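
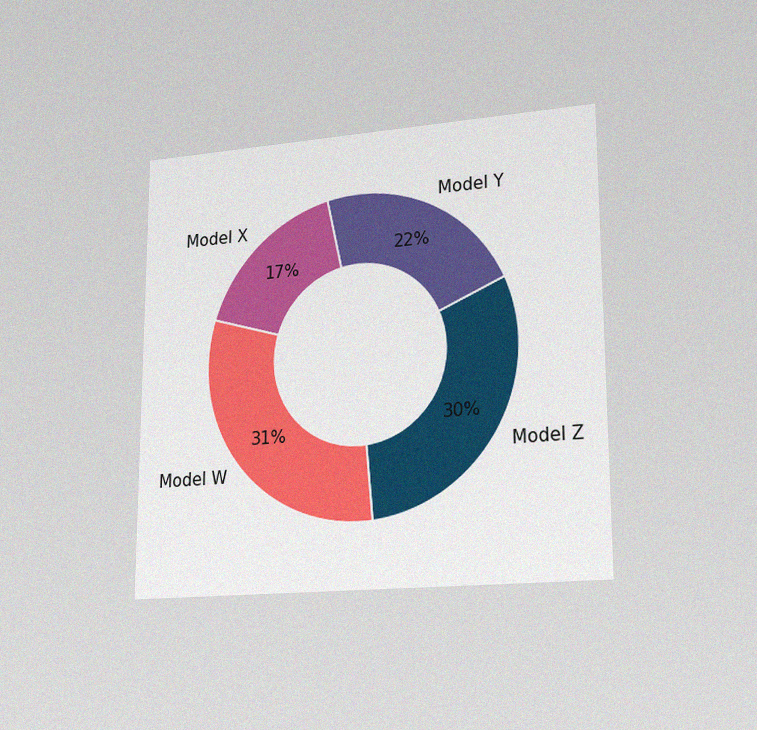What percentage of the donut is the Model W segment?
31%

The chart is viewed slightly from the right, with some photo noise. The Model W segment takes up 31% of the ring.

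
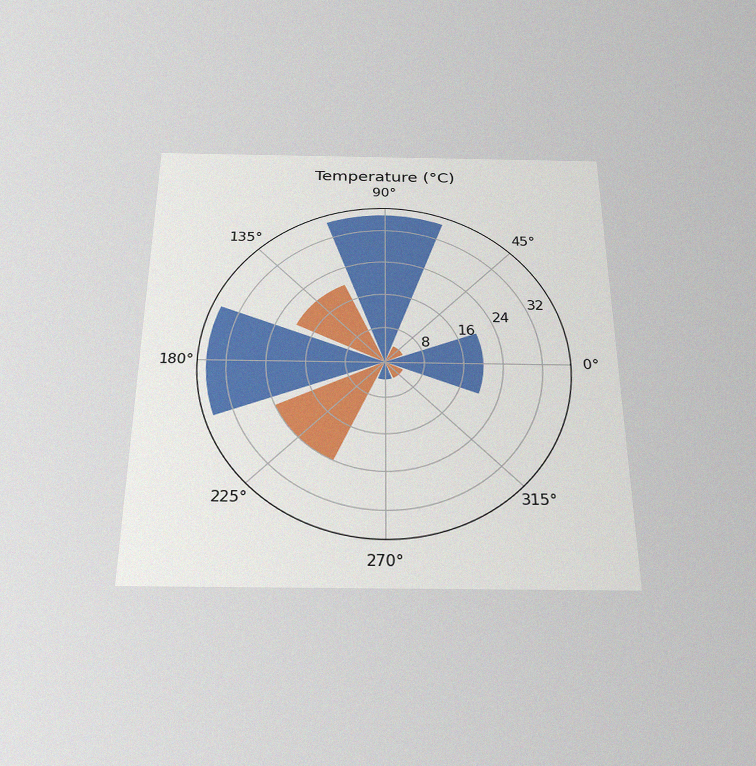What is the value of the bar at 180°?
The chart is viewed slightly from below, with some photo noise. The bar at 180° reaches 36°C on the radial axis.

36°C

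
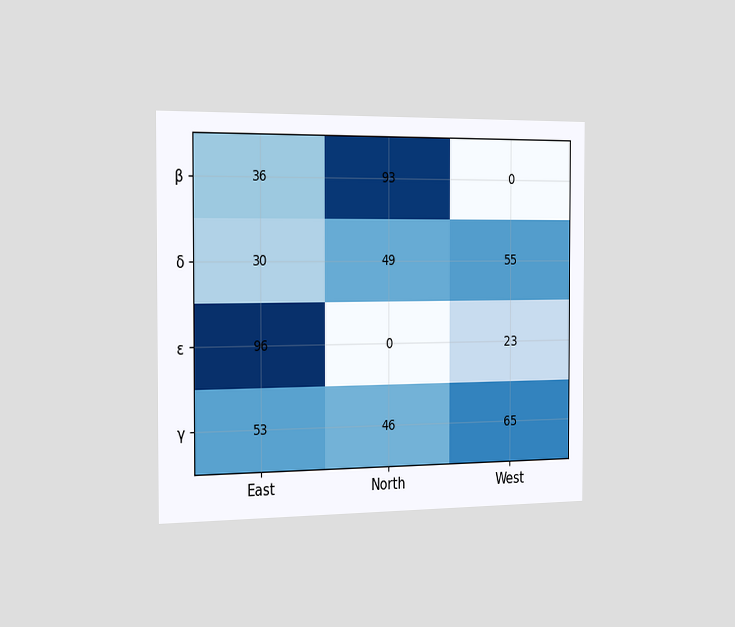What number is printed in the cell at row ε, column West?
The chart is viewed slightly from the left. The (ε, West) cell reads 23.

23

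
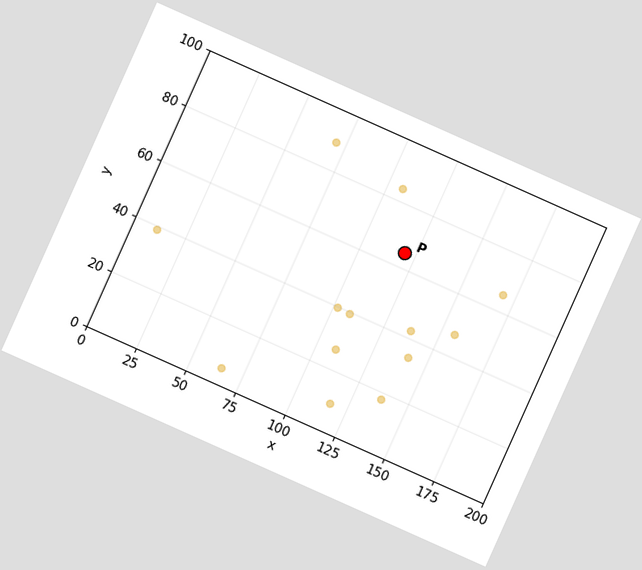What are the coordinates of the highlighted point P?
The chart is tilted about 24° clockwise. Following the gridlines from P to each axis, P sits at (120, 65).

(120, 65)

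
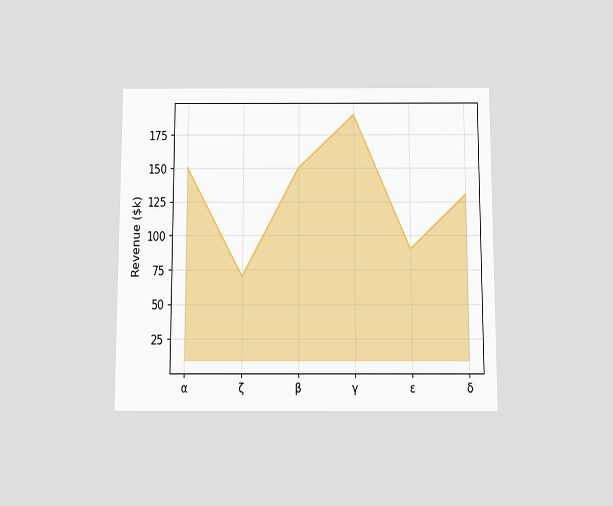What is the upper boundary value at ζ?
$70k

The chart is viewed slightly from below. At ζ the upper boundary is at $70k.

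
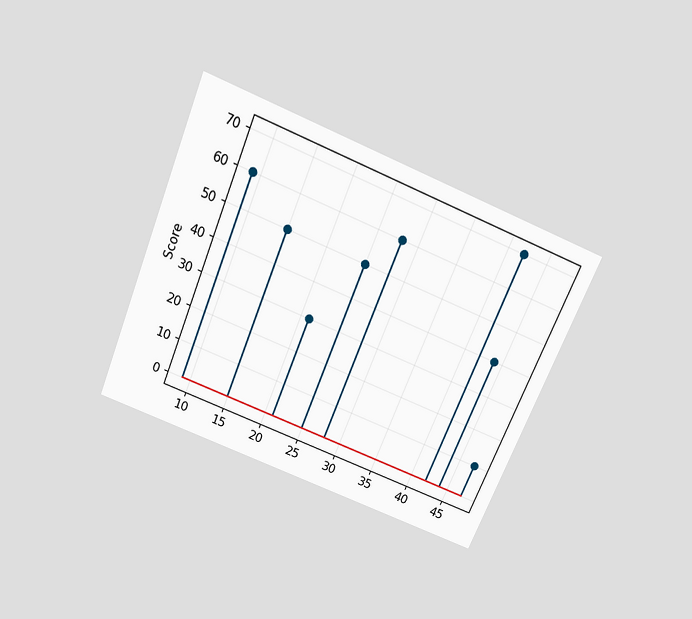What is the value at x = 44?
40

The chart is tilted about 22° clockwise and viewed slightly from above. The stem at x=44 reaches 40.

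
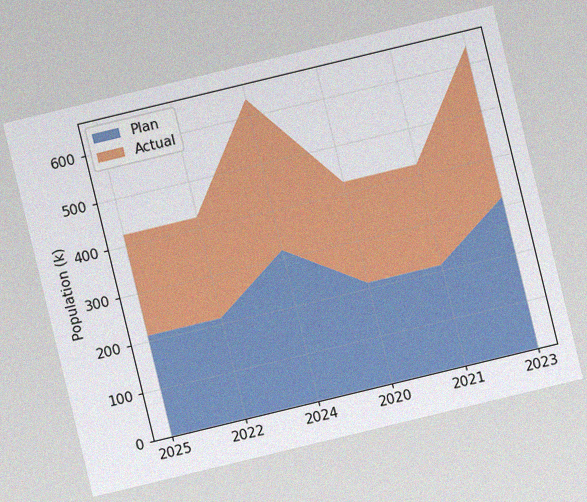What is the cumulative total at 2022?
424k

The chart is tilted about 14° counter-clockwise, with some photo noise. The stacked total at 2022 reaches 424k.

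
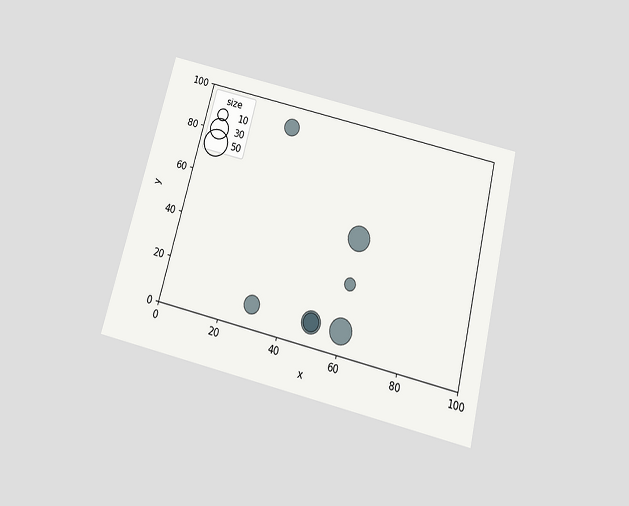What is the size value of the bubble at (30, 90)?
The chart is tilted about 14° clockwise and viewed slightly from below. Matching the bubble at (30, 90) against the size legend gives 20.

20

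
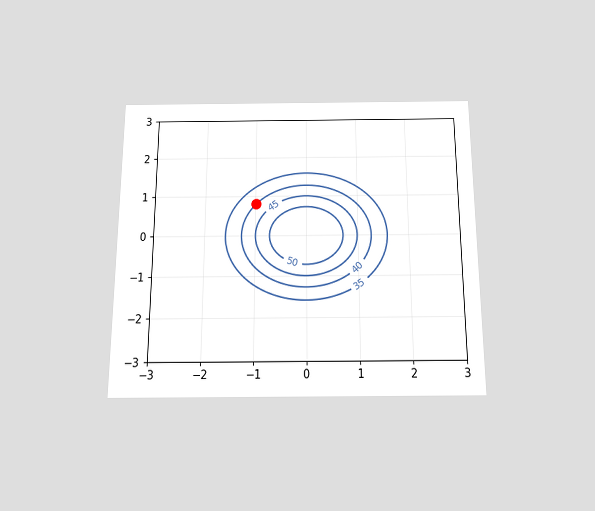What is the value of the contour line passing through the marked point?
The chart is viewed slightly from below. The marked point sits on the contour labelled 40.

40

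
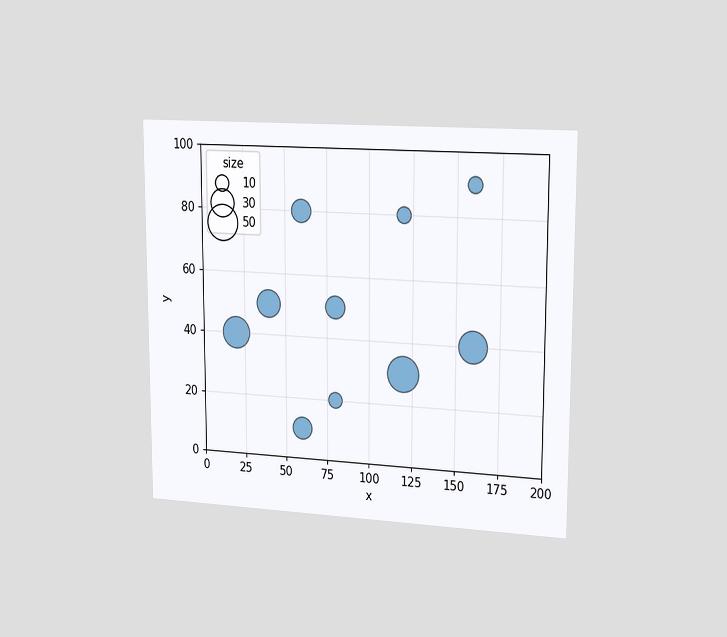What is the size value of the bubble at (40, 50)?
The chart is viewed slightly from the right. Matching the bubble at (40, 50) against the size legend gives 30.

30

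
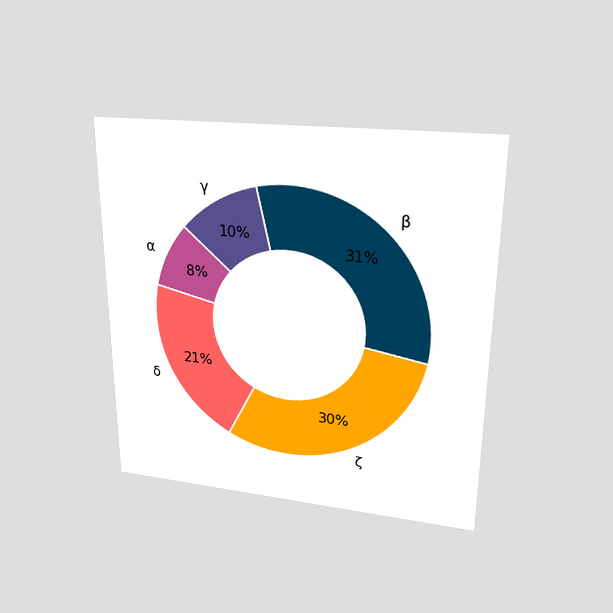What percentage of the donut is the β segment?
The chart is viewed slightly from above. The β segment takes up 31% of the ring.

31%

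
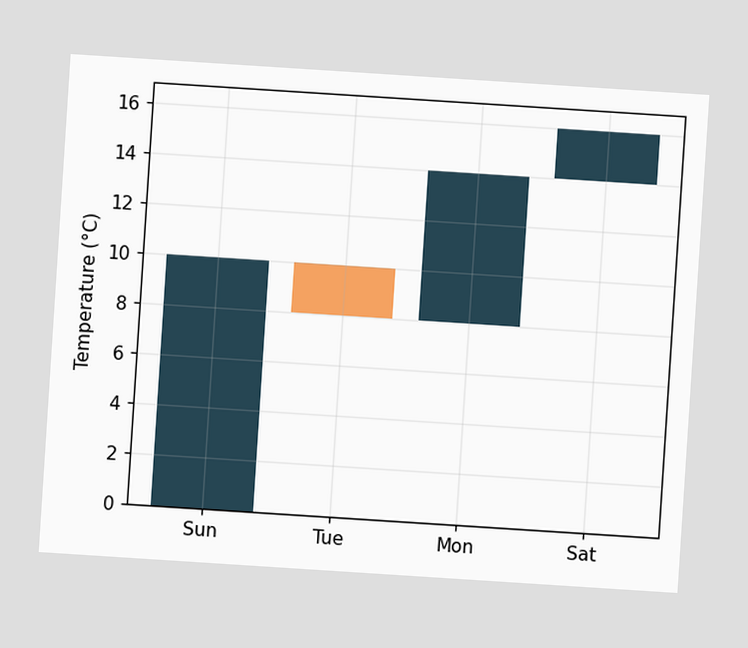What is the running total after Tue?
The chart is tilted about 4° clockwise. After Tue the running total reaches 8°C.

8°C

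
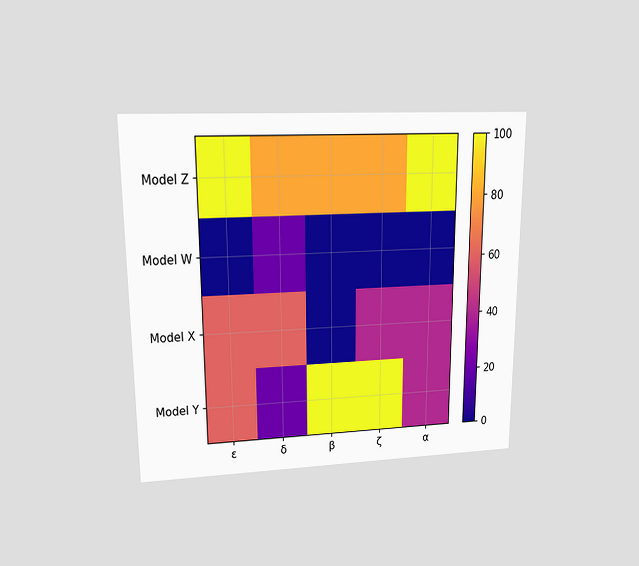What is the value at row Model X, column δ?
60

The chart is viewed at a slight angle. Matching cell (Model X, δ) against the colorbar gives 60.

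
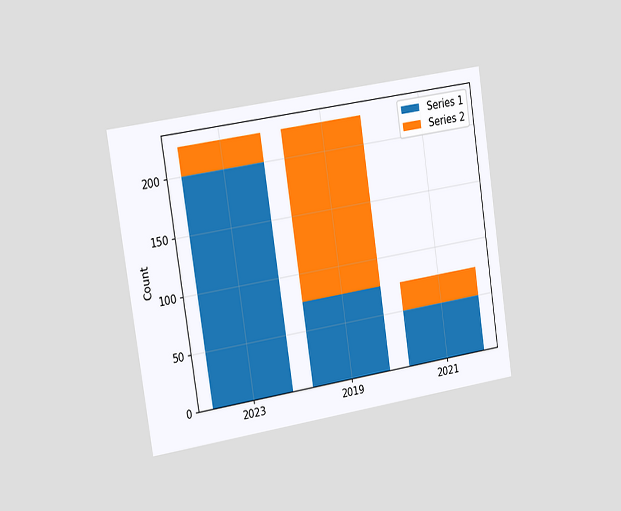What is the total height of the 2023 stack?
225

The chart is tilted about 9° counter-clockwise and viewed slightly from the left. The 2023 stack's top reaches 225 on the y-axis.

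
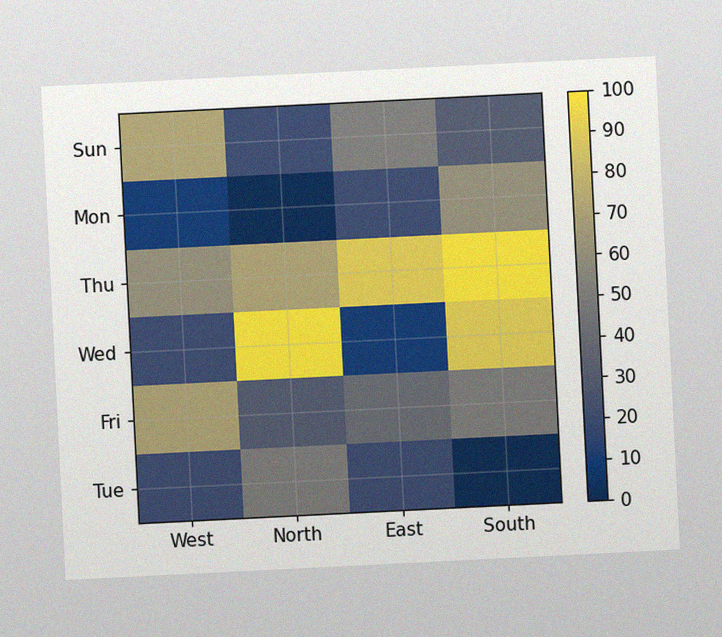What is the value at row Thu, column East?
The chart is tilted about 3° counter-clockwise, with some photo noise. Matching cell (Thu, East) against the colorbar gives 90.

90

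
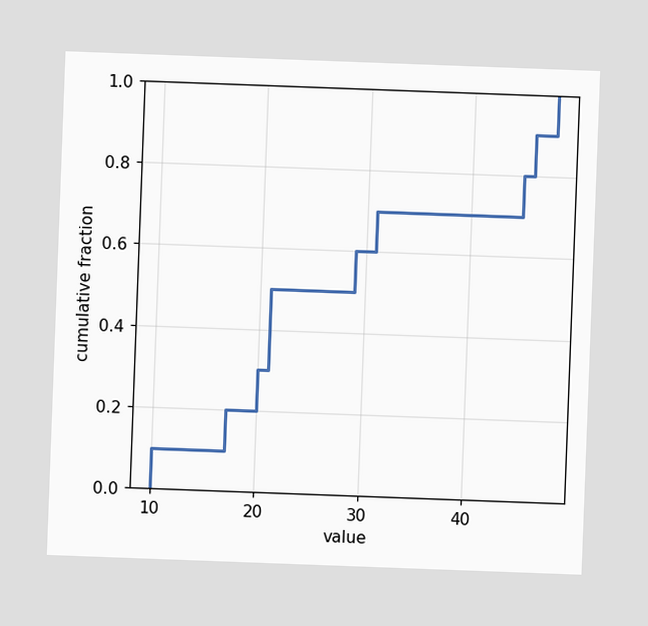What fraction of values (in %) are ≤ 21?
50%

The chart is tilted about 2° clockwise. At x=21 the ECDF step is at 50%.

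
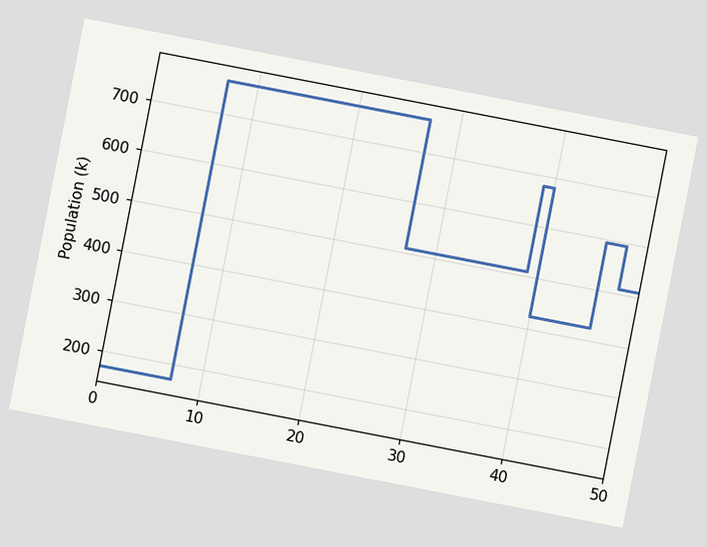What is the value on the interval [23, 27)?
The chart is tilted about 11° clockwise. On [23, 27) the step sits at 765k.

765k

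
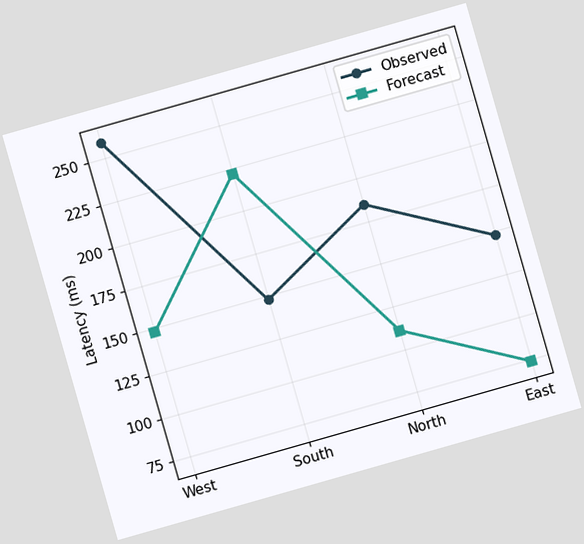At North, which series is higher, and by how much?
Observed, by 74ms

The chart is tilted about 16° counter-clockwise. At North, Observed sits above the other line by 74ms.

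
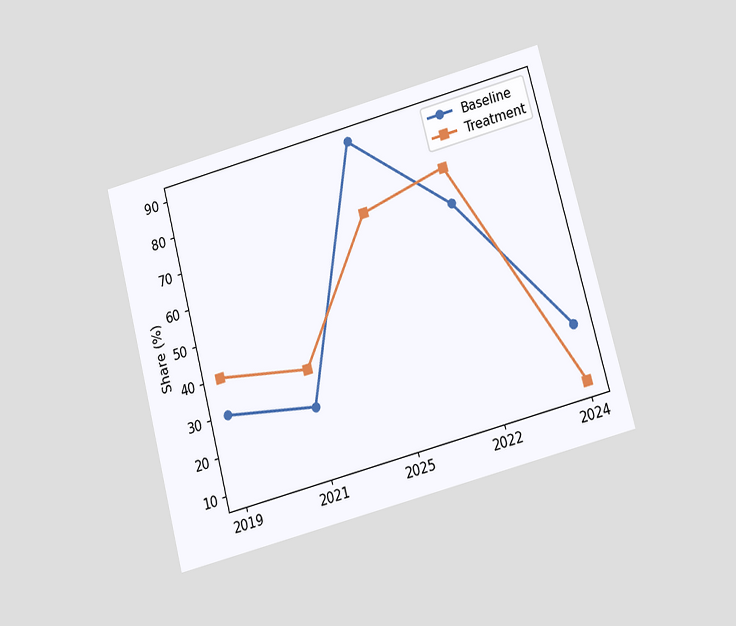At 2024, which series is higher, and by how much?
The chart is tilted about 15° counter-clockwise and viewed slightly from below. At 2024, Baseline sits above the other line by 15%.

Baseline, by 15%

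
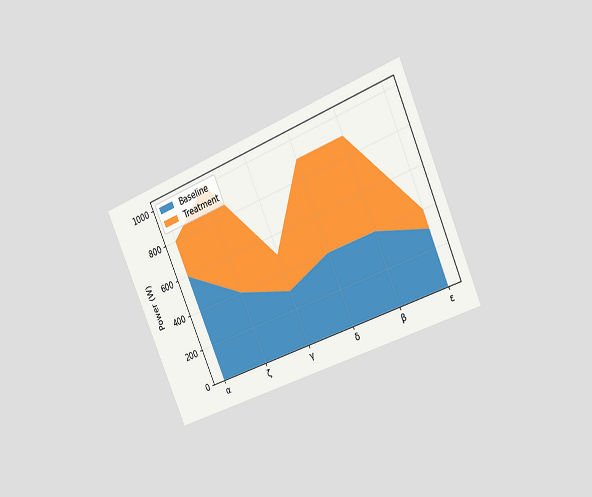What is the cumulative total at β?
900W

The chart is tilted about 23° counter-clockwise and viewed slightly from the right. The stacked total at β reaches 900W.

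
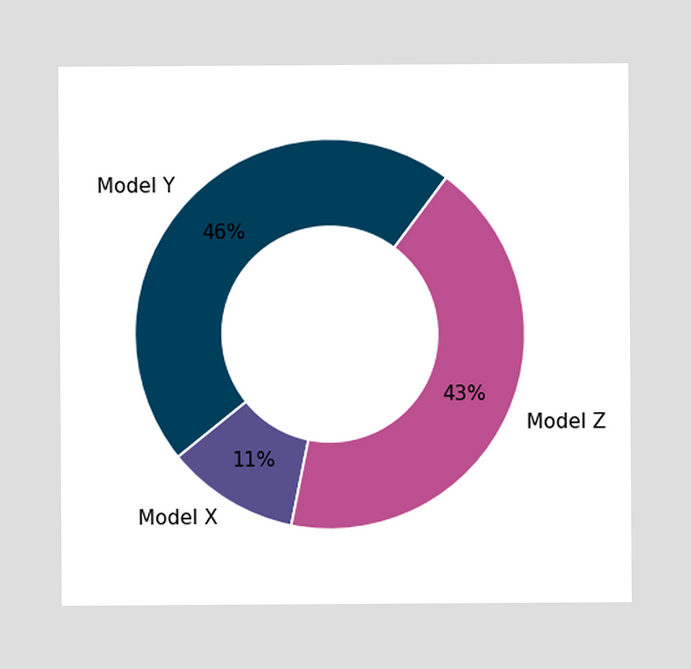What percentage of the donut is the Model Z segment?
43%

The Model Z segment takes up 43% of the ring.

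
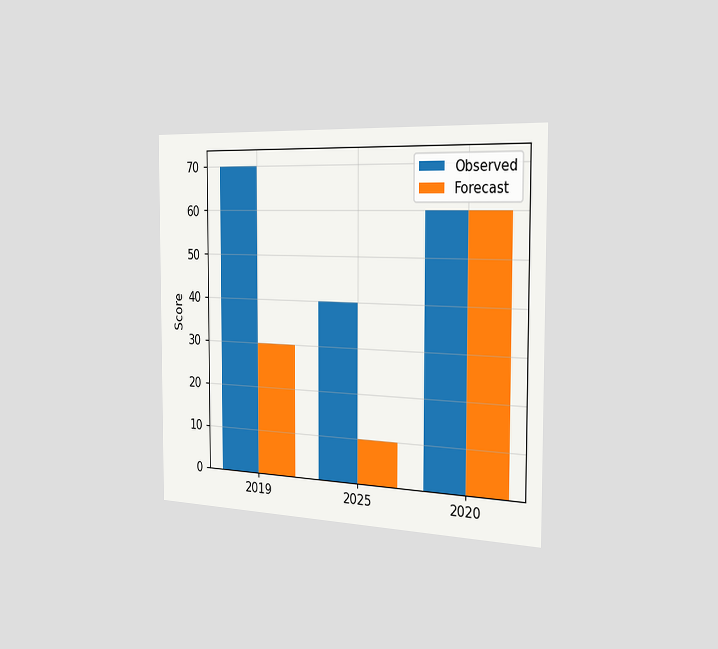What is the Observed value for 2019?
70

The chart is viewed slightly from the right. The Observed bar at 2019 reaches 70 on the y-axis.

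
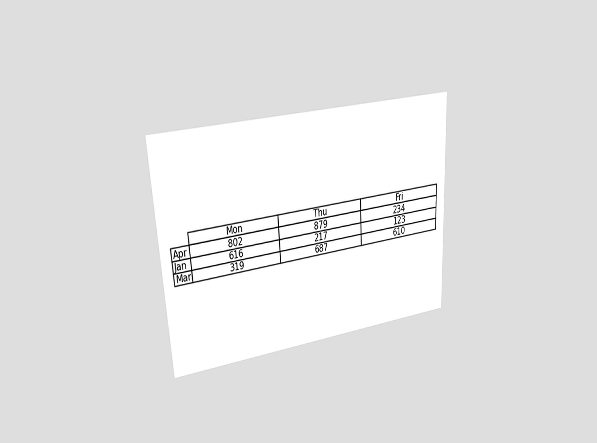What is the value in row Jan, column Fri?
123

The chart is tilted about 3° counter-clockwise and viewed at a slight angle. The (Jan, Fri) cell reads 123.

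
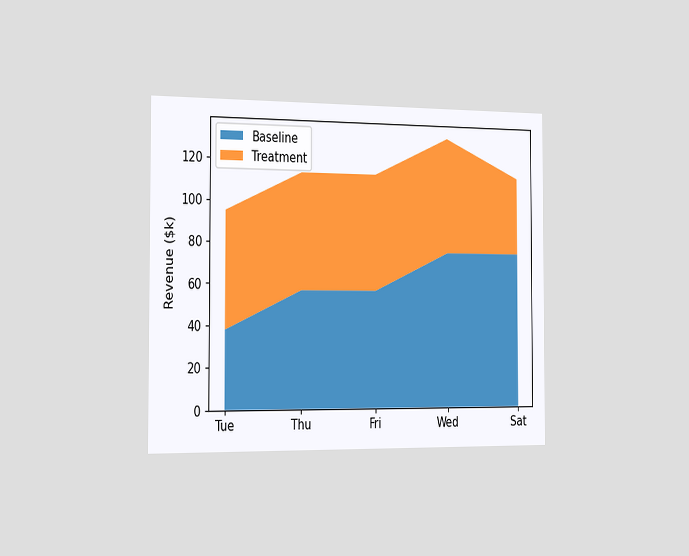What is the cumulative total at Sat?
$114k

The chart is viewed slightly from the left. The stacked total at Sat reaches $114k.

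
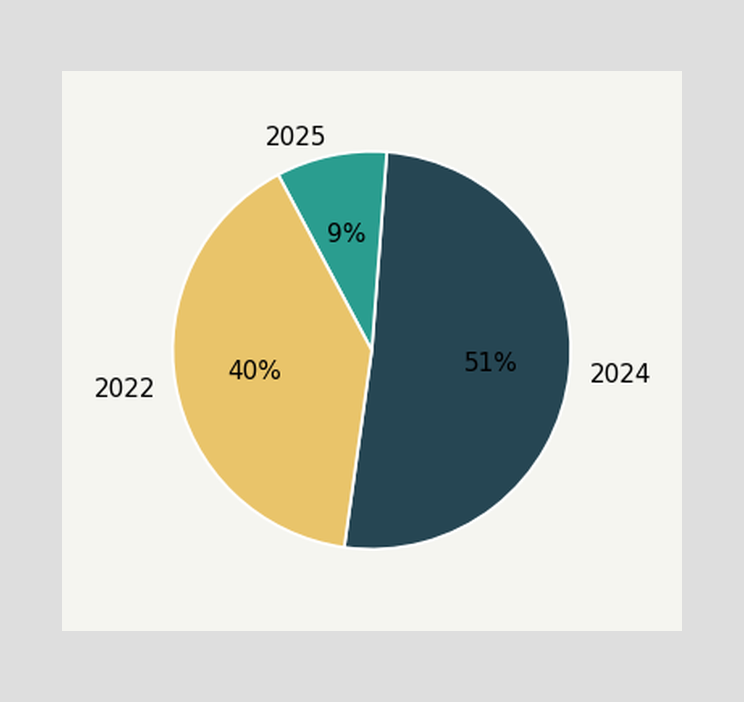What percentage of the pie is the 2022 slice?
40%

The 2022 slice takes up 40% of the pie.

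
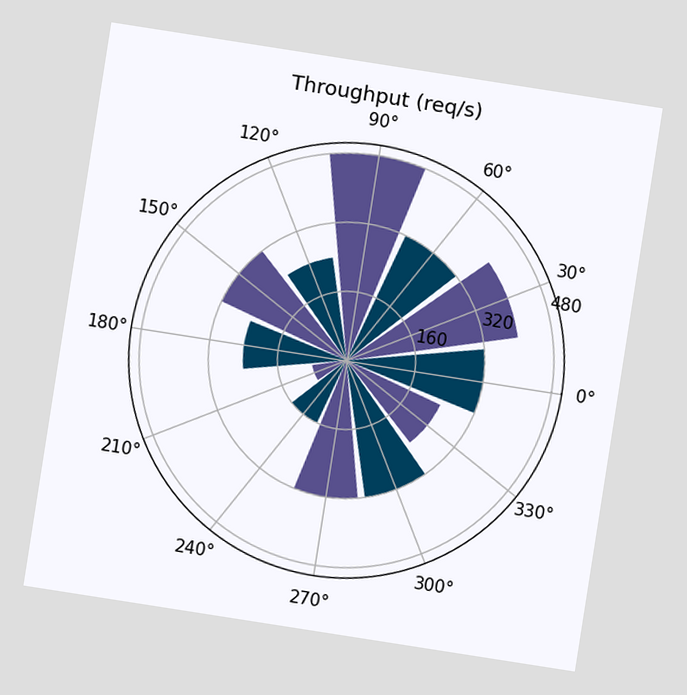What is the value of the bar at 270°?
320req/s

The chart is tilted about 9° clockwise. The bar at 270° reaches 320req/s on the radial axis.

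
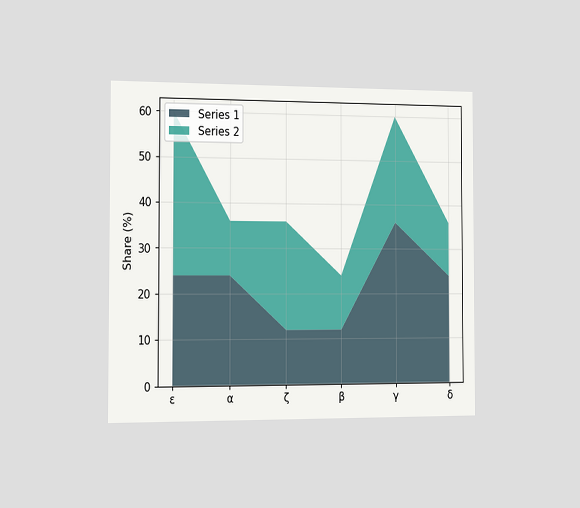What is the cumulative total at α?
36%

The chart is viewed slightly from the left. The stacked total at α reaches 36%.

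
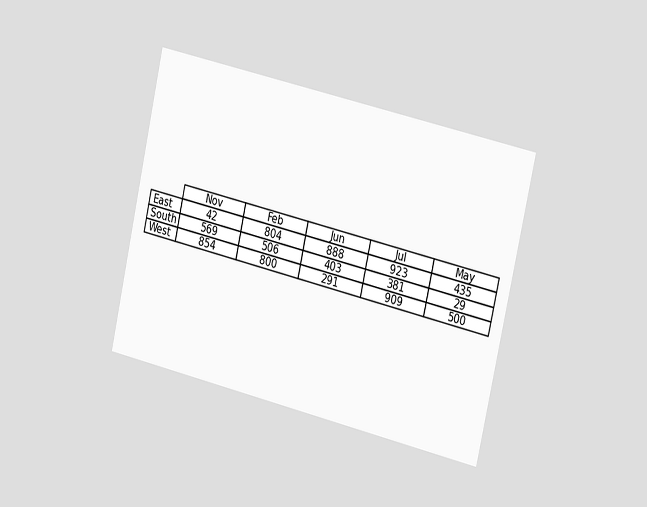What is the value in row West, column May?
The chart is tilted about 13° clockwise and viewed slightly from the right. The (West, May) cell reads 500.

500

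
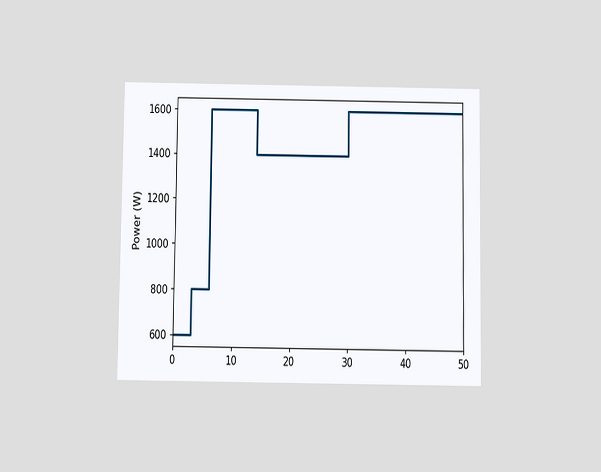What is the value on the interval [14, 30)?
1400W

The chart is viewed slightly from below. On [14, 30) the step sits at 1400W.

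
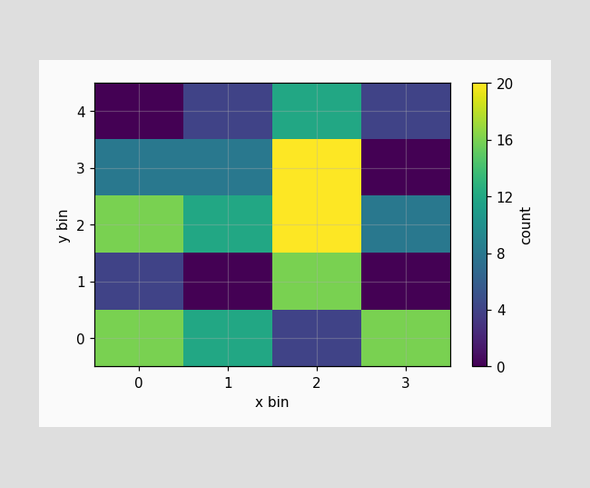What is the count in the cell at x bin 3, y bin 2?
8

Matching the cell (3, 2) against the colorbar gives 8.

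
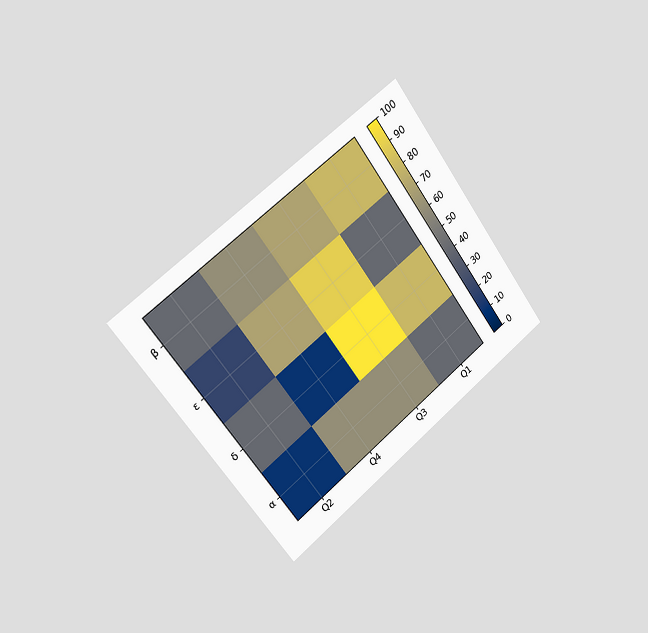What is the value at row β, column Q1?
80

The chart is tilted about 36° counter-clockwise and viewed slightly from the left. Matching cell (β, Q1) against the colorbar gives 80.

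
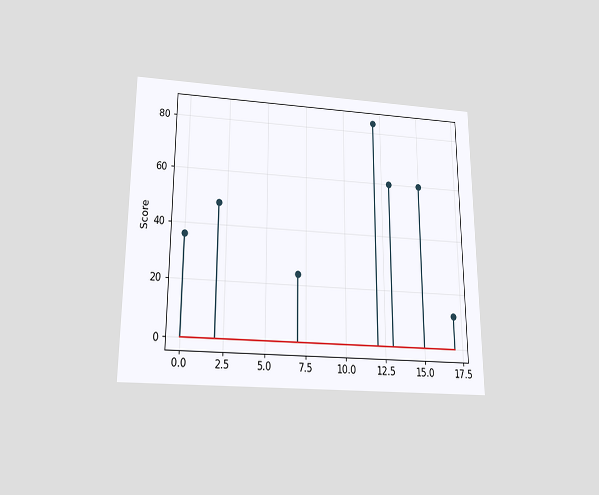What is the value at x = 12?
84

The chart is viewed slightly from below. The stem at x=12 reaches 84.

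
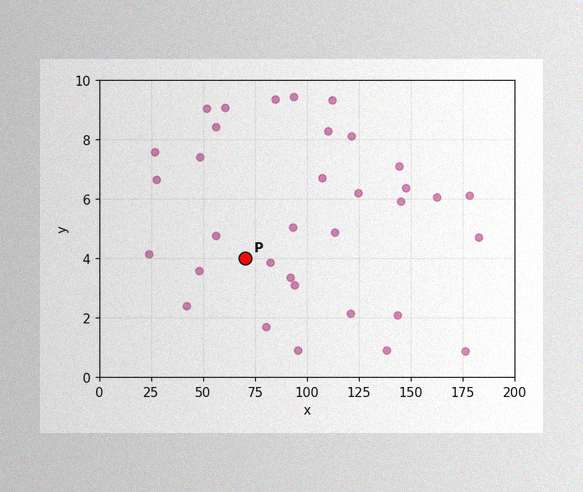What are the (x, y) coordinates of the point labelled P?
The image has some photo noise and uneven lighting. Following the gridlines from P to each axis, P sits at (70, 4).

(70, 4)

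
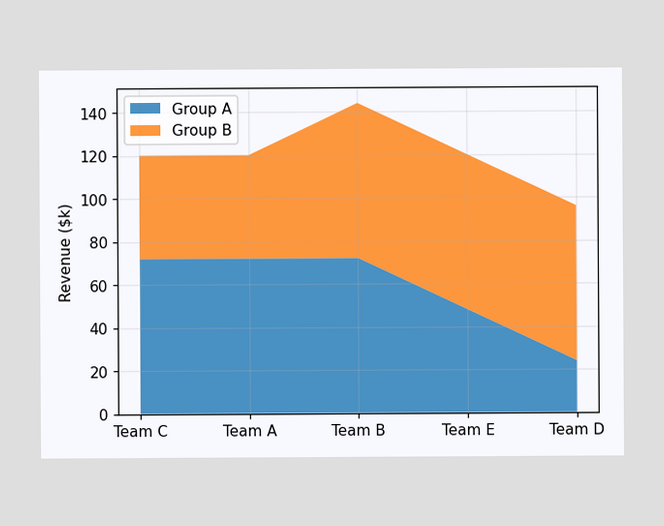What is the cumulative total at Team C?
The stacked total at Team C reaches $120k.

$120k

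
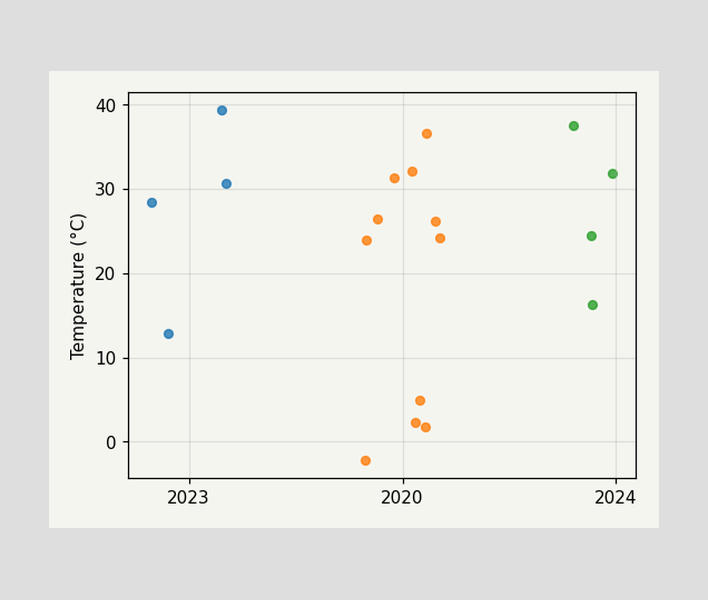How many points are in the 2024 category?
Counting the markers in the 2024 column gives 4.

4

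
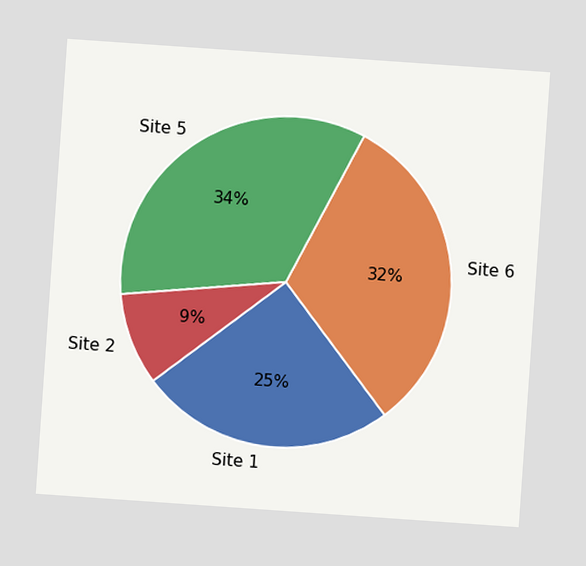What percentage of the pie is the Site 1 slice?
The chart is tilted about 4° clockwise. The Site 1 slice takes up 25% of the pie.

25%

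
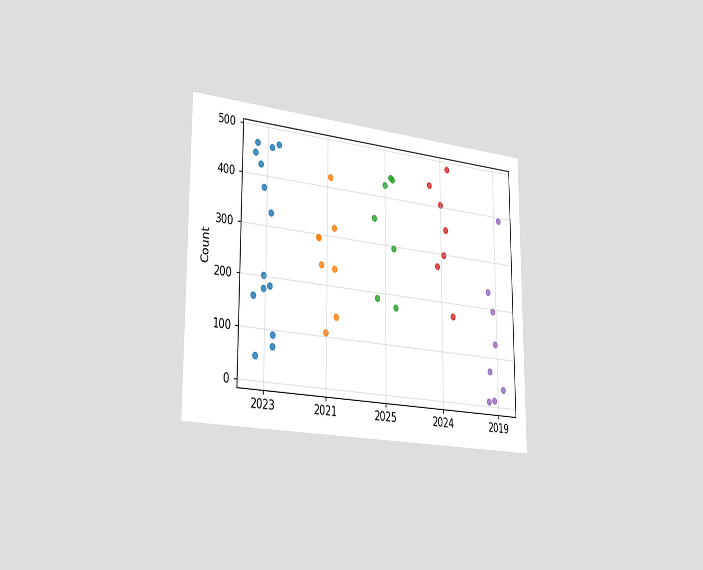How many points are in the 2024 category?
The chart is viewed slightly from the left. Counting the markers in the 2024 column gives 7.

7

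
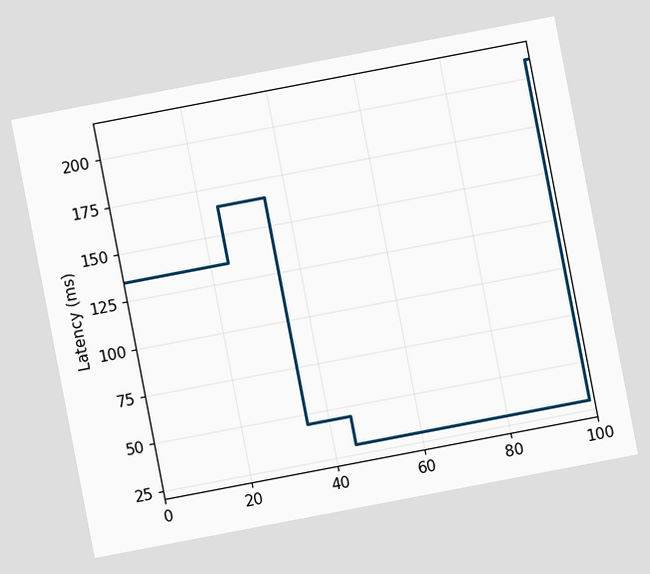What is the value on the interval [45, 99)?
30ms

The chart is tilted about 11° counter-clockwise. On [45, 99) the step sits at 30ms.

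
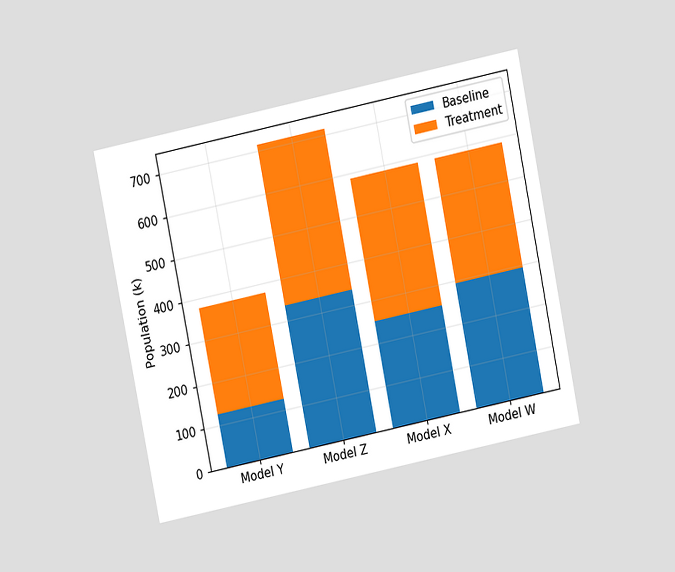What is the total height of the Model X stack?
The chart is tilted about 11° counter-clockwise and viewed at a slight angle. The Model X stack's top reaches 588k on the y-axis.

588k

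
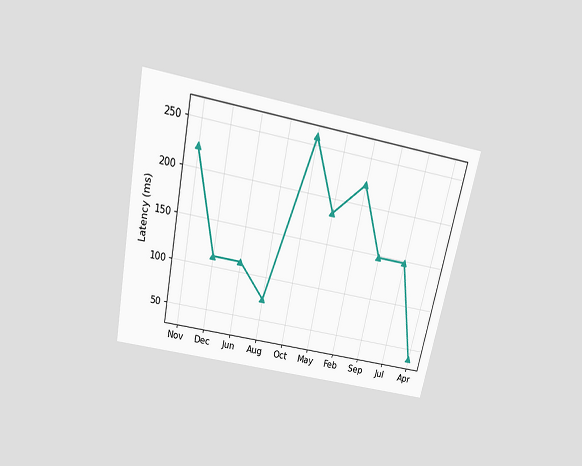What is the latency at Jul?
The chart is tilted about 12° clockwise and viewed slightly from above. At Jul, the line is at 148ms.

148ms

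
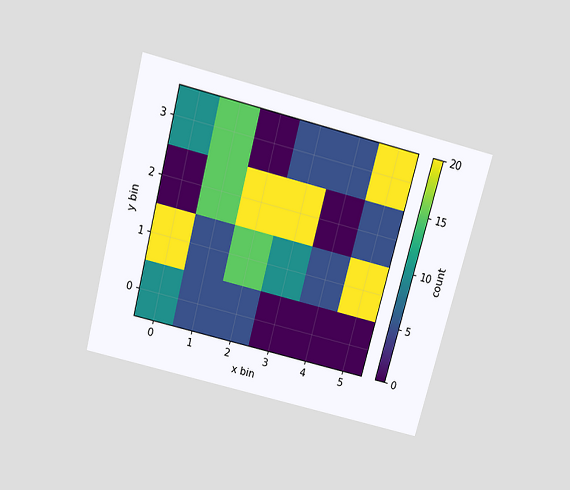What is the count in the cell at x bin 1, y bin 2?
15

The chart is tilted about 15° clockwise and viewed slightly from above. Matching the cell (1, 2) against the colorbar gives 15.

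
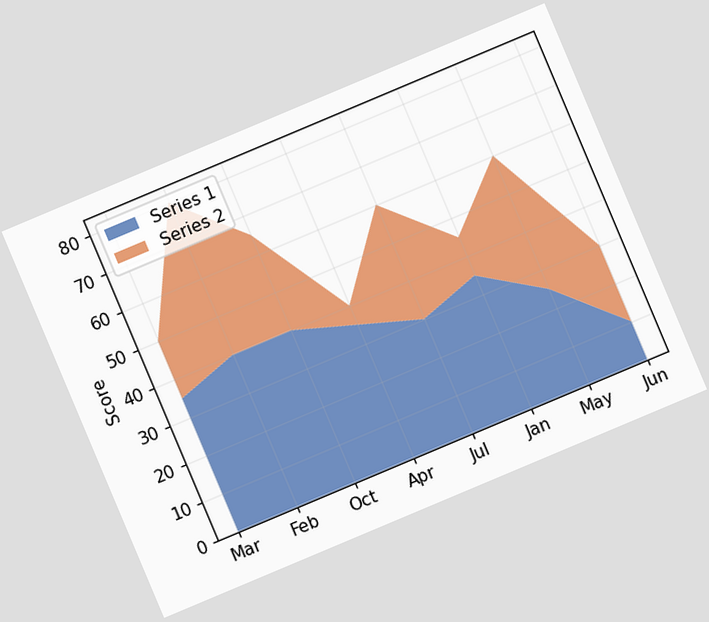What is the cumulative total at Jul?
60

The chart is tilted about 23° counter-clockwise. The stacked total at Jul reaches 60.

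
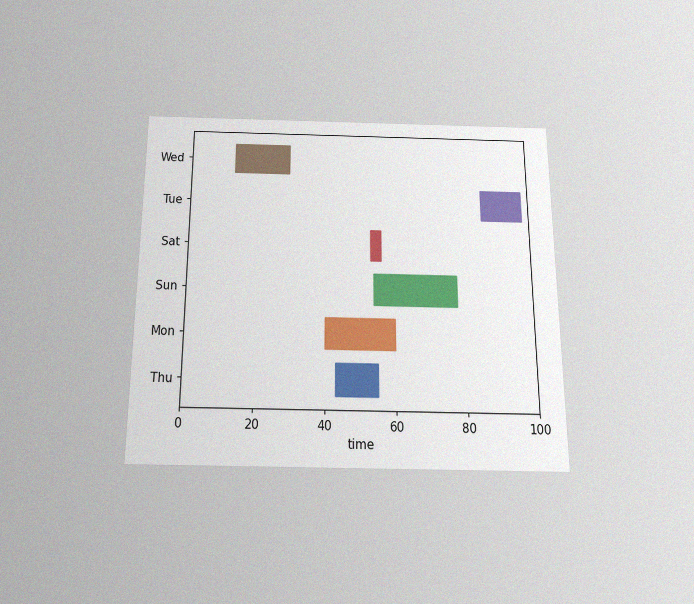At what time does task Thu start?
43

The chart is viewed slightly from below, with some photo noise. The Thu bar begins at t=43.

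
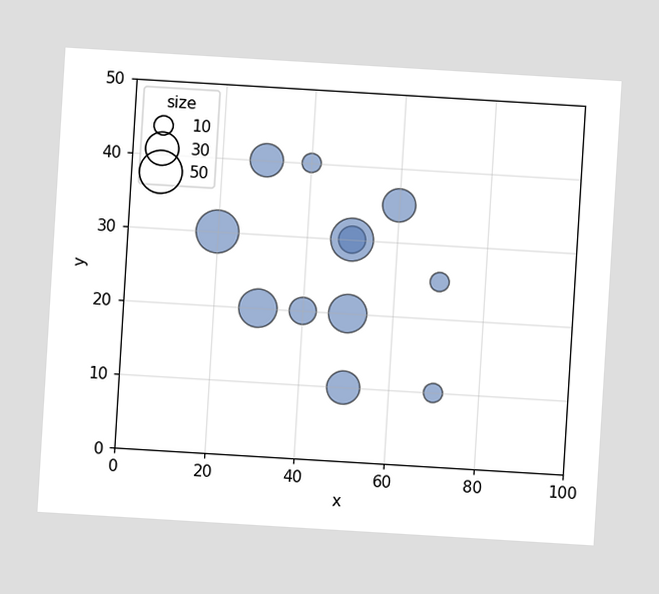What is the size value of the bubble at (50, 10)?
The chart is tilted about 3° clockwise. Matching the bubble at (50, 10) against the size legend gives 30.

30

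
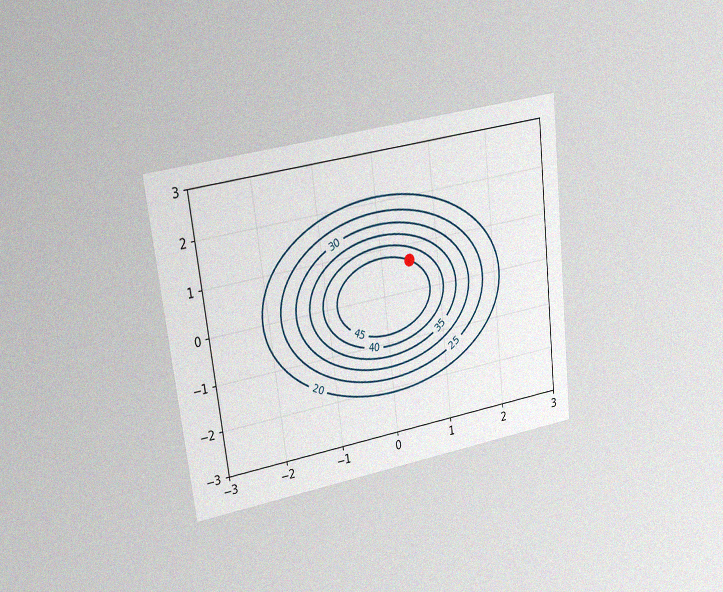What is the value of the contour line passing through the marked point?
The chart is tilted about 7° counter-clockwise and viewed at a slight angle, with some photo noise. The marked point sits on the contour labelled 45.

45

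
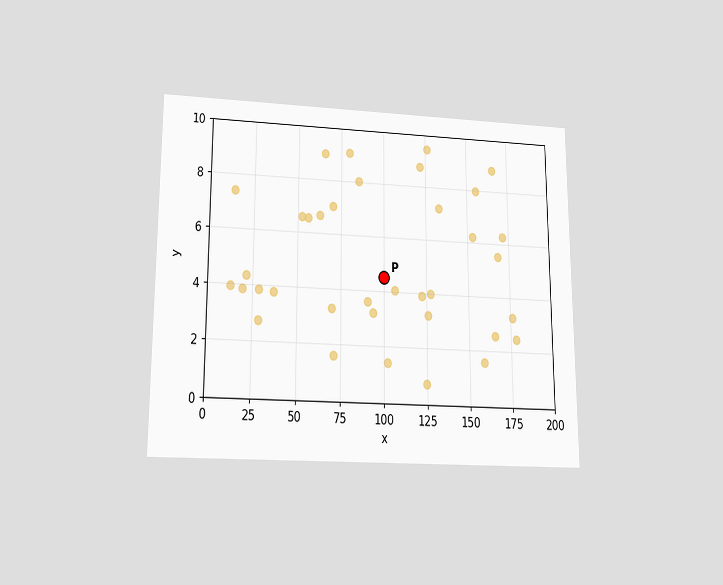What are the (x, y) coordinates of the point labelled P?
The chart is viewed slightly from below. Following the gridlines from P to each axis, P sits at (100, 4.5).

(100, 4.5)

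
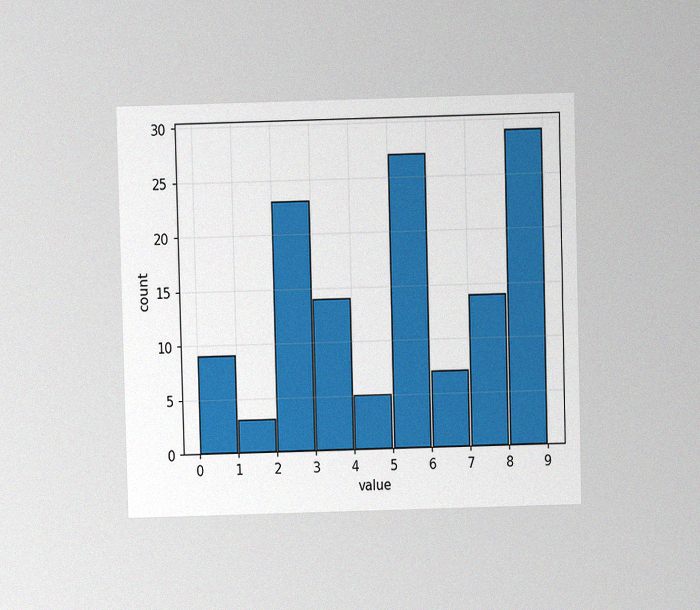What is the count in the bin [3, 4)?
14

The chart is viewed at a slight angle, with some photo noise. The [3, 4) bin has height 14.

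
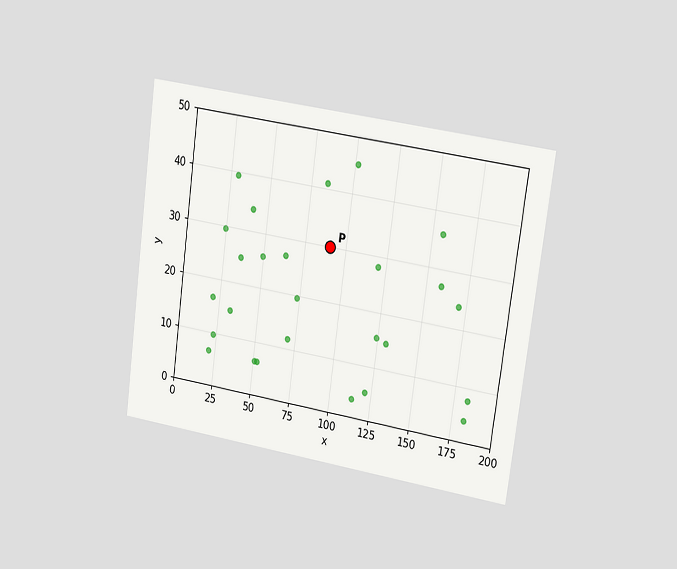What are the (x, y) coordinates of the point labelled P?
The chart is tilted about 8° clockwise and viewed slightly from the right. Following the gridlines from P to each axis, P sits at (90, 30).

(90, 30)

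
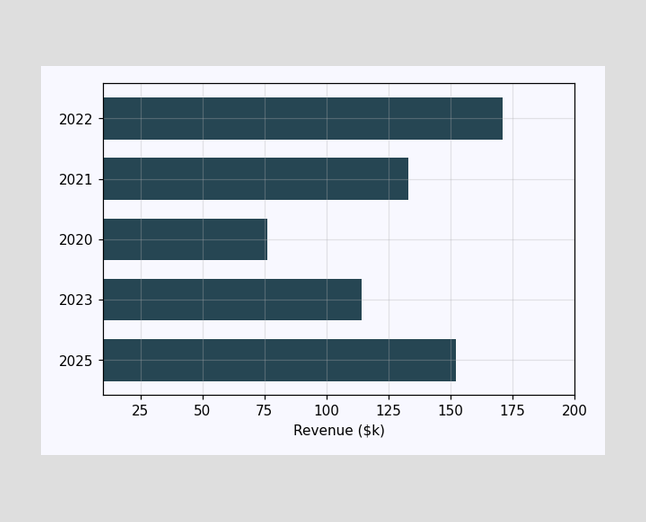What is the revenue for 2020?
Reading along the chart's x-axis, the 2020 bar reaches $76k.

$76k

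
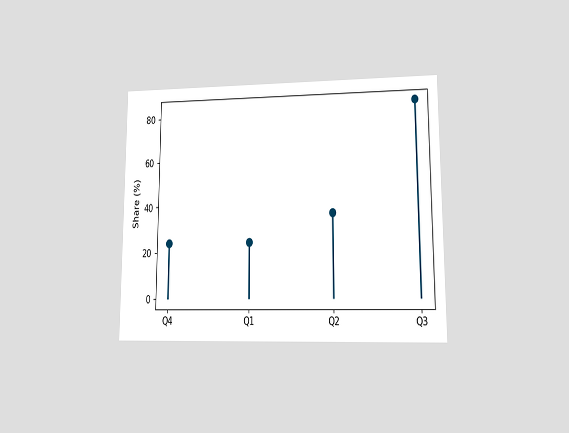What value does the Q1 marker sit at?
The chart is viewed at a slight angle. The Q1 marker sits at 24%.

24%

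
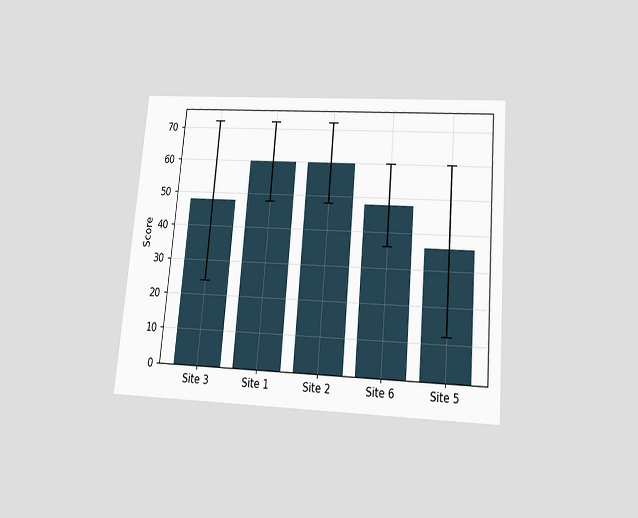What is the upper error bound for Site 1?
72

The chart is tilted about 5° clockwise and viewed slightly from below. The Site 1 bar's upper whisker reaches 72.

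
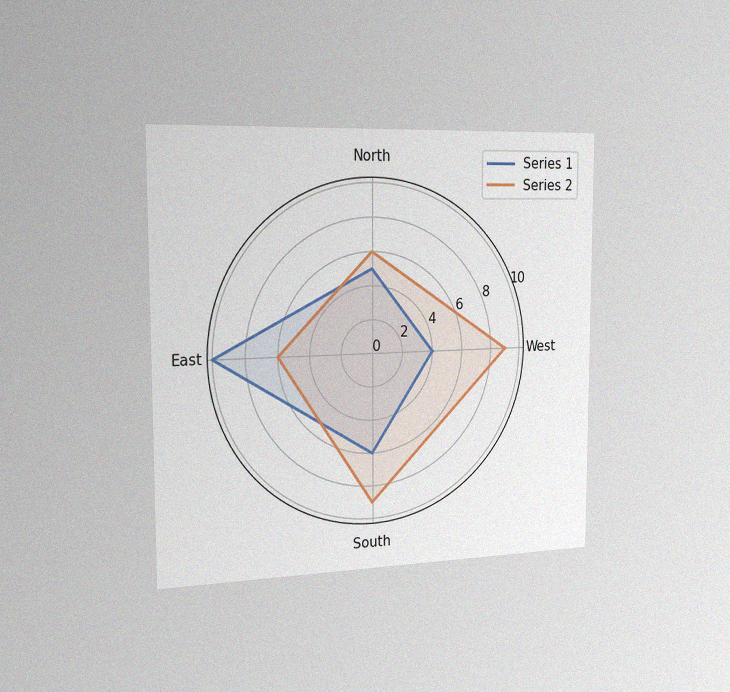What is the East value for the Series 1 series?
10

The chart is viewed slightly from the left, with some photo noise. On the East axis, Series 1 reaches 10.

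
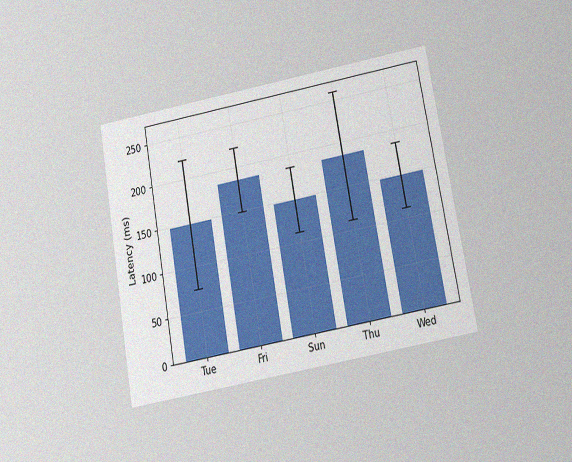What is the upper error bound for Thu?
259ms

The chart is tilted about 10° counter-clockwise and viewed at a slight angle, with some photo noise. The Thu bar's upper whisker reaches 259ms.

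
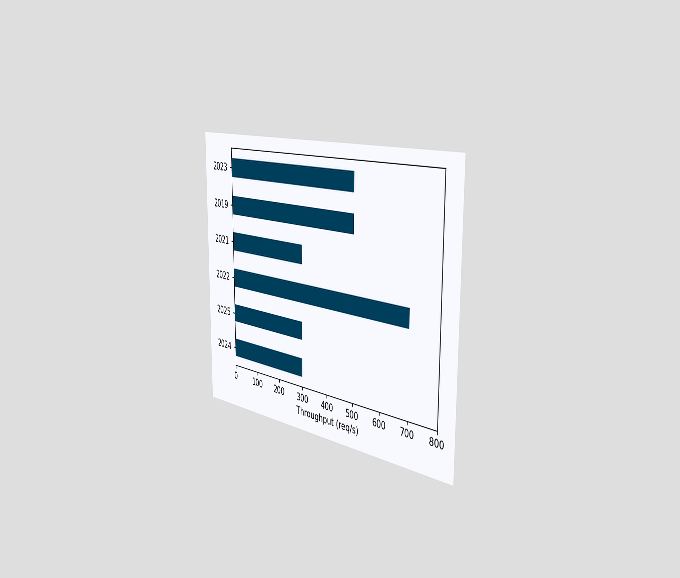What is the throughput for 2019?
The chart is viewed slightly from the right. Reading along the chart's x-axis, the 2019 bar reaches 500req/s.

500req/s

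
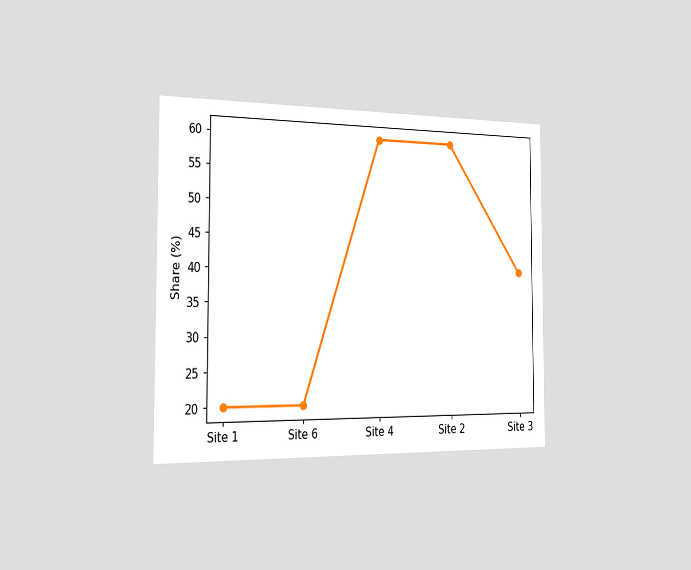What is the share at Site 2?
60%

The chart is viewed slightly from the left. At Site 2, the line is at 60%.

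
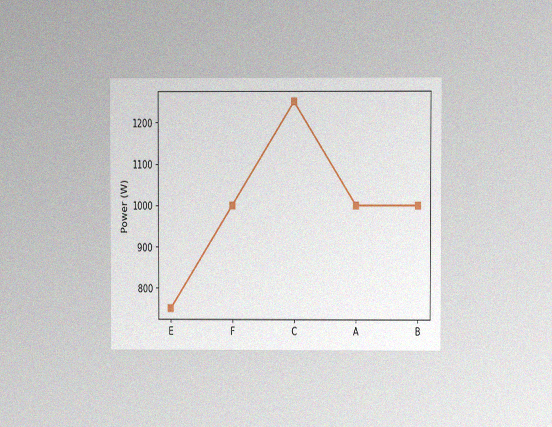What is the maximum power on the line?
1250W

The chart is viewed at a slight angle, with some photo noise. The highest point is at C, and reading across to the y-axis gives 1250W.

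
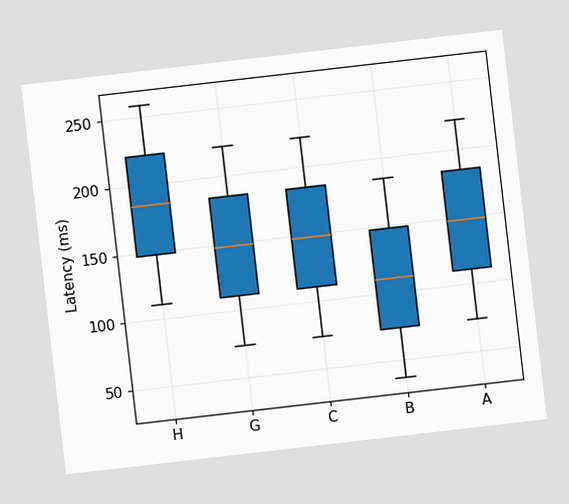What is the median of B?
The chart is tilted about 7° counter-clockwise. The median line in the B box sits at 111ms.

111ms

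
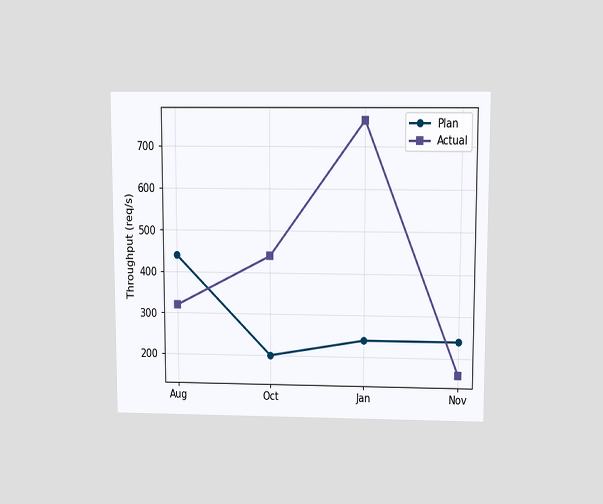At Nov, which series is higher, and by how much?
The chart is viewed slightly from above. At Nov, Plan sits above the other line by 80req/s.

Plan, by 80req/s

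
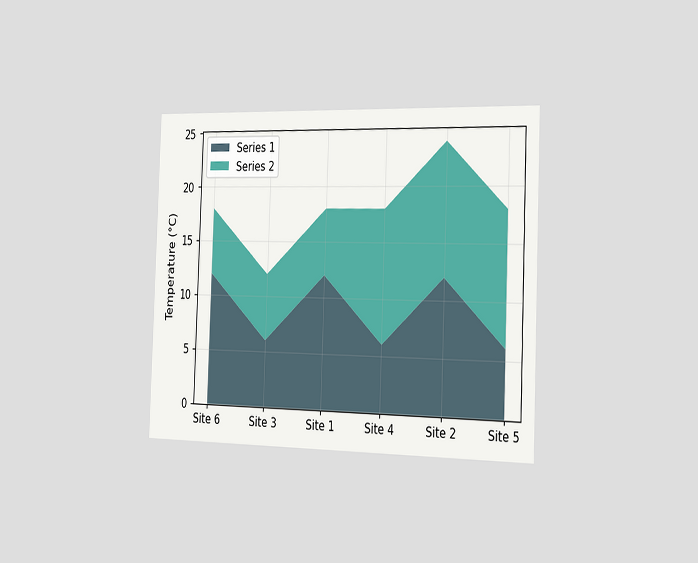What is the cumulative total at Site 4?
18°C

The chart is tilted about 2° clockwise and viewed slightly from the right. The stacked total at Site 4 reaches 18°C.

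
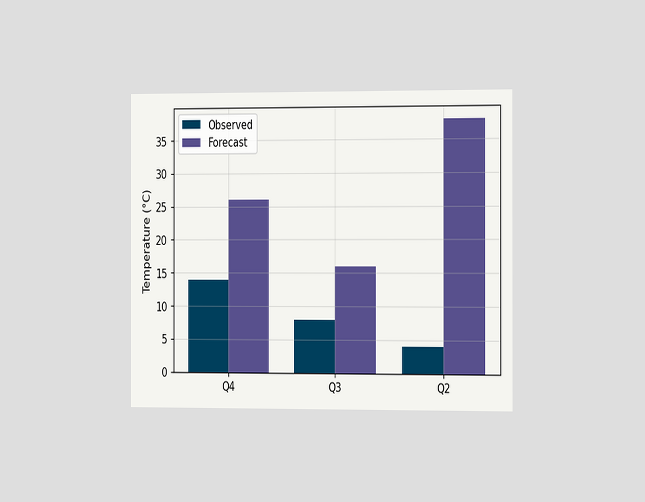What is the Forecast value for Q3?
The chart is viewed slightly from the right. The Forecast bar at Q3 reaches 16°C on the y-axis.

16°C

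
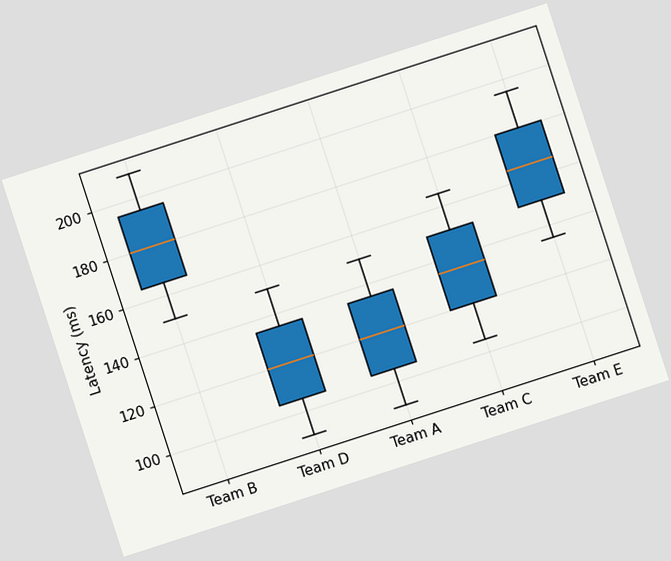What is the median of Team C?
The chart is tilted about 18° counter-clockwise. The median line in the Team C box sits at 135ms.

135ms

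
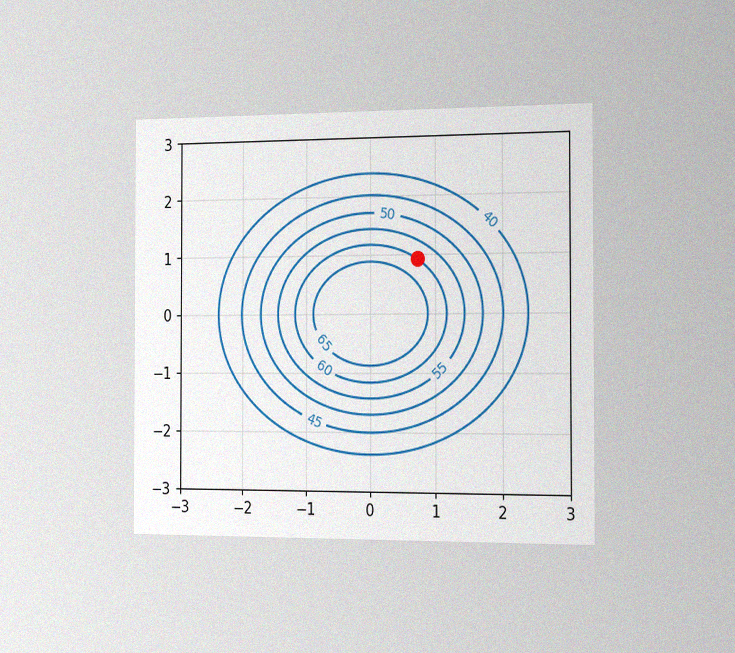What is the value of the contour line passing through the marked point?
60

The chart is viewed slightly from the right, with some photo noise. The marked point sits on the contour labelled 60.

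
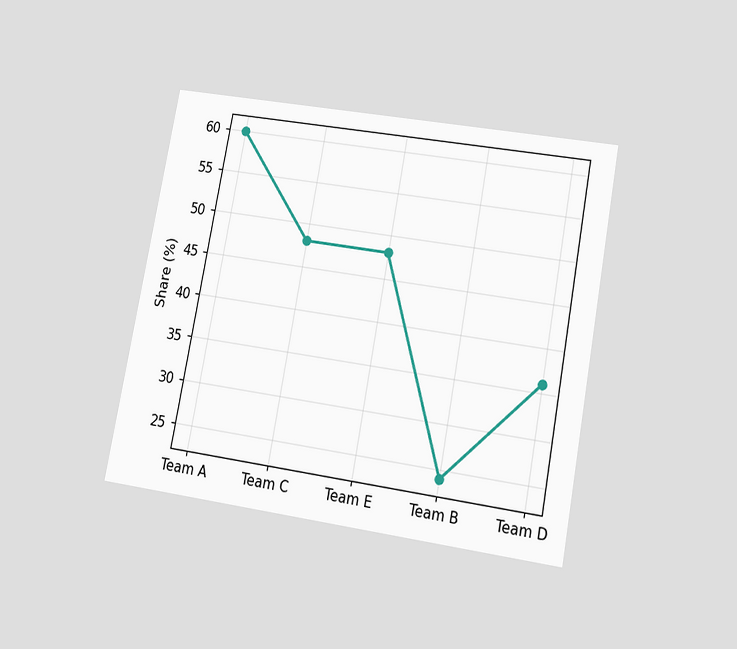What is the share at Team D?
36%

The chart is tilted about 11° clockwise and viewed slightly from below. At Team D, the line is at 36%.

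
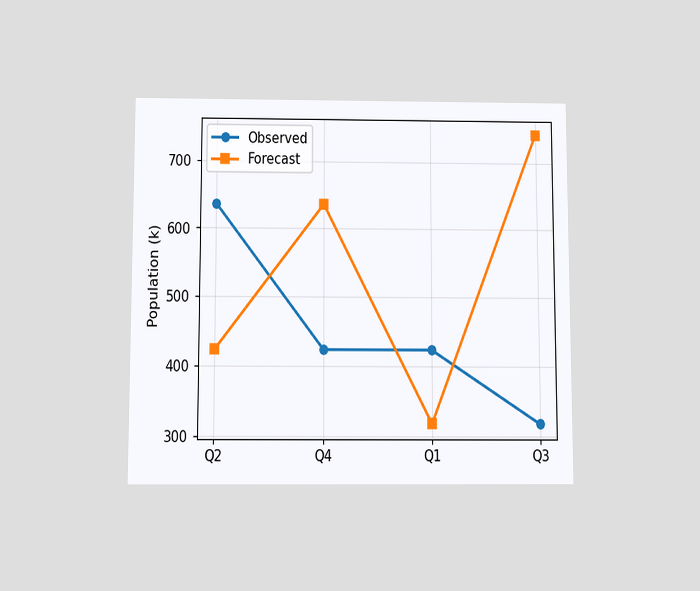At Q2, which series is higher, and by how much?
The chart is viewed slightly from below. At Q2, Observed sits above the other line by 212k.

Observed, by 212k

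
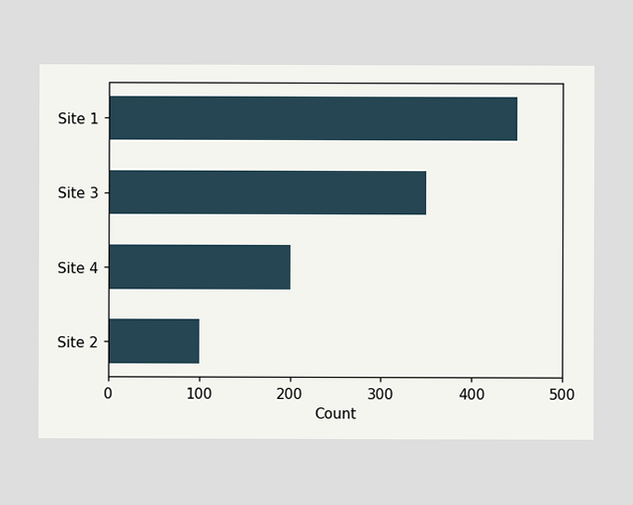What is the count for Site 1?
Reading along the chart's x-axis, the Site 1 bar reaches 450.

450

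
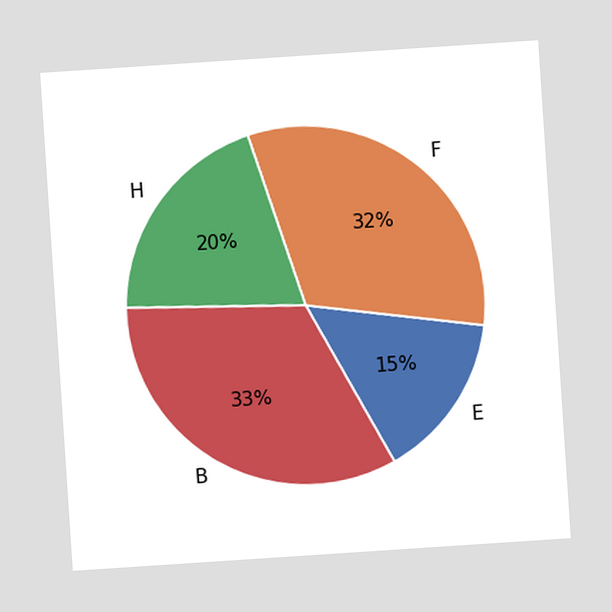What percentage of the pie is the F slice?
32%

The chart is tilted about 4° counter-clockwise. The F slice takes up 32% of the pie.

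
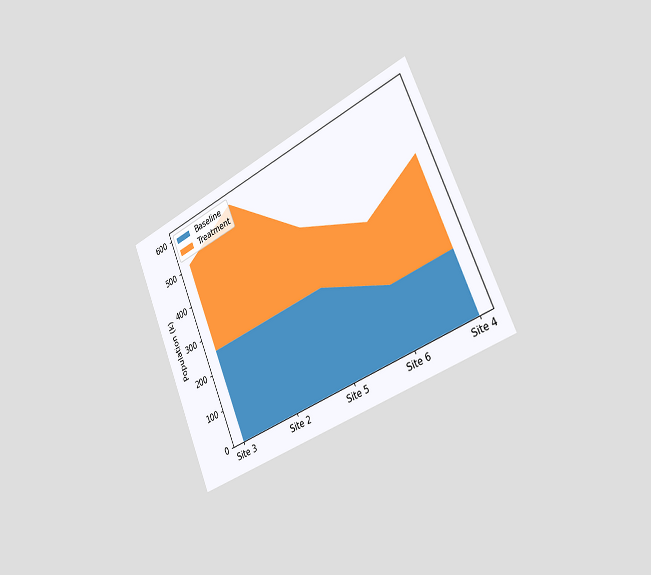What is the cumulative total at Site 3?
510k

The chart is tilted about 24° counter-clockwise and viewed slightly from the right. The stacked total at Site 3 reaches 510k.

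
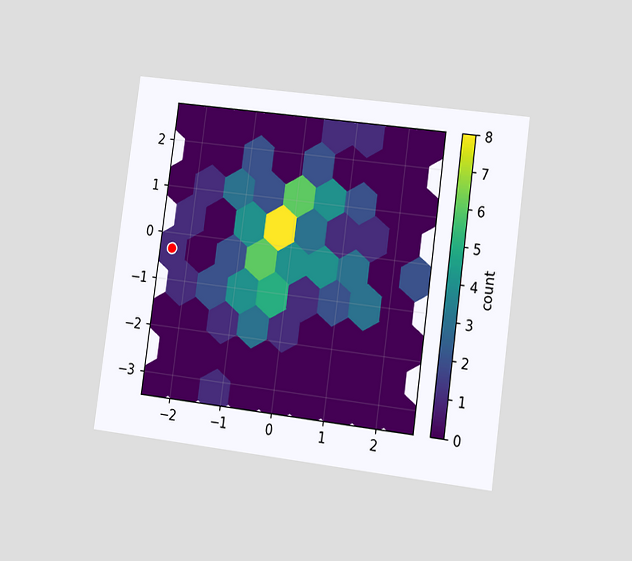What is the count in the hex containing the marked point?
The chart is tilted about 8° clockwise and viewed slightly from the right. The marked hex reads 1 on the colorbar.

1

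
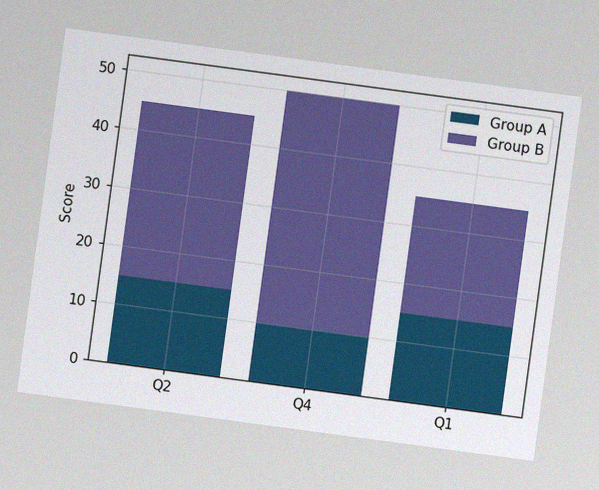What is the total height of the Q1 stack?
35

The chart is tilted about 8° clockwise, with some photo noise. The Q1 stack's top reaches 35 on the y-axis.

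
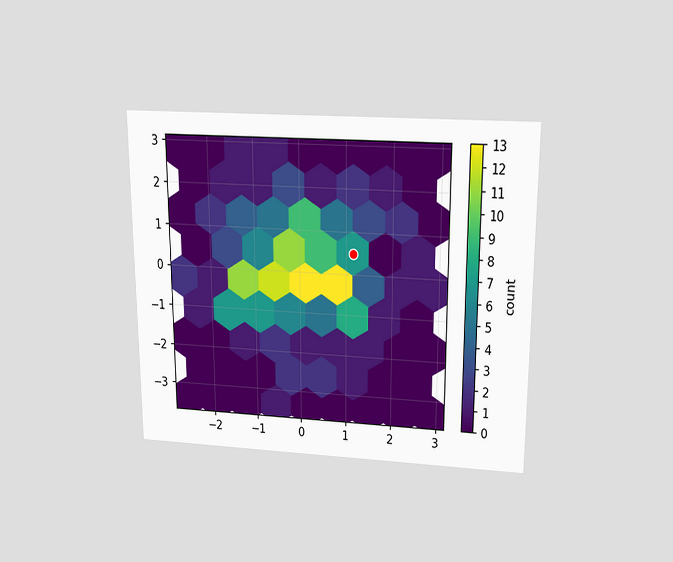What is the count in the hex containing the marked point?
7

The chart is viewed slightly from above. The marked hex reads 7 on the colorbar.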